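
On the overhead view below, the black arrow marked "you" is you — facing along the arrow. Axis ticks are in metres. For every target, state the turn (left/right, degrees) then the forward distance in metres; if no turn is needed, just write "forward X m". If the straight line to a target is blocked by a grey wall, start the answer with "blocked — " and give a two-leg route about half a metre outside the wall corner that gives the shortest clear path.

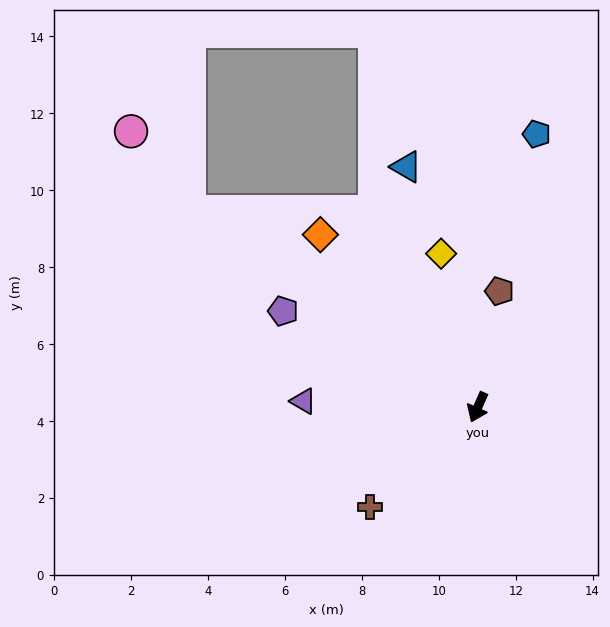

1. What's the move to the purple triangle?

turn right 68°, forward 4.5 m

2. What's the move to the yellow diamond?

turn right 143°, forward 4.1 m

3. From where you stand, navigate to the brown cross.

turn right 24°, forward 3.8 m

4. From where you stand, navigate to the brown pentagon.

turn right 167°, forward 3.1 m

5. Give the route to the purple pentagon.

turn right 93°, forward 5.6 m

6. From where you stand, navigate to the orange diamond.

turn right 114°, forward 6.1 m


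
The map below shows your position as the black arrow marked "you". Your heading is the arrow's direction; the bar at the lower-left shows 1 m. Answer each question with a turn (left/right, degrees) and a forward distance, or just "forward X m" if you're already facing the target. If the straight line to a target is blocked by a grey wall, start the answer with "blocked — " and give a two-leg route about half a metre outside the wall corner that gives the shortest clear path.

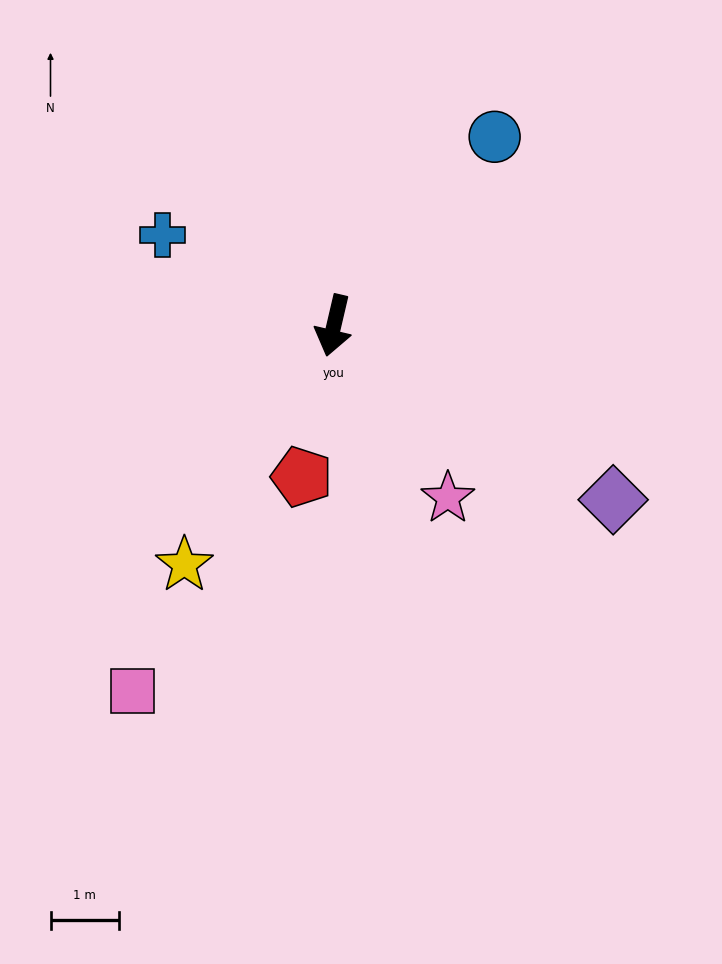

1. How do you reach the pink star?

turn left 47°, forward 3.0 m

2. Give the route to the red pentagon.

forward 2.3 m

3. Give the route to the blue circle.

turn left 153°, forward 3.6 m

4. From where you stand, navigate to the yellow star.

turn right 19°, forward 4.1 m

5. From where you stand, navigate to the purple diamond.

turn left 71°, forward 4.8 m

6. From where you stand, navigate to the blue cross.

turn right 105°, forward 2.8 m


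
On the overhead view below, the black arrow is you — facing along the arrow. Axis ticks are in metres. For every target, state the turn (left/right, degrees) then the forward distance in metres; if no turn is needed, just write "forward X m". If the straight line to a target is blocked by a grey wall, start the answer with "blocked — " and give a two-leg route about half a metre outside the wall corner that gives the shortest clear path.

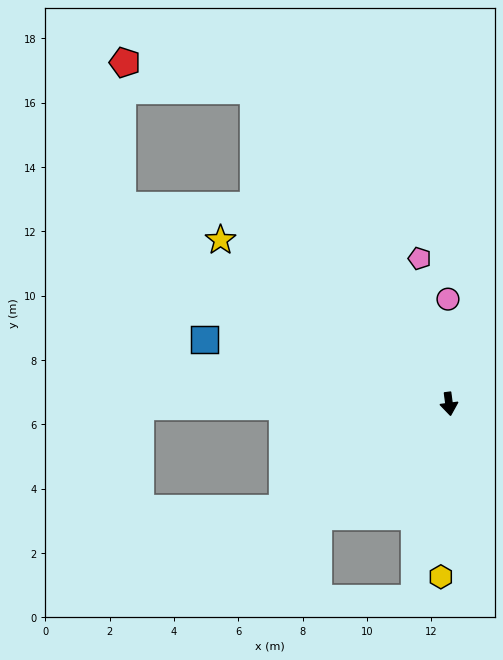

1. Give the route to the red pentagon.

blocked — turn right 156°, forward 11.5 m, then turn left 46°, forward 4.1 m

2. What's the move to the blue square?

turn right 112°, forward 7.9 m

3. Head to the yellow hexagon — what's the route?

turn right 10°, forward 5.4 m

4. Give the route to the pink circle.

turn left 173°, forward 3.3 m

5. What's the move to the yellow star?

turn right 133°, forward 8.7 m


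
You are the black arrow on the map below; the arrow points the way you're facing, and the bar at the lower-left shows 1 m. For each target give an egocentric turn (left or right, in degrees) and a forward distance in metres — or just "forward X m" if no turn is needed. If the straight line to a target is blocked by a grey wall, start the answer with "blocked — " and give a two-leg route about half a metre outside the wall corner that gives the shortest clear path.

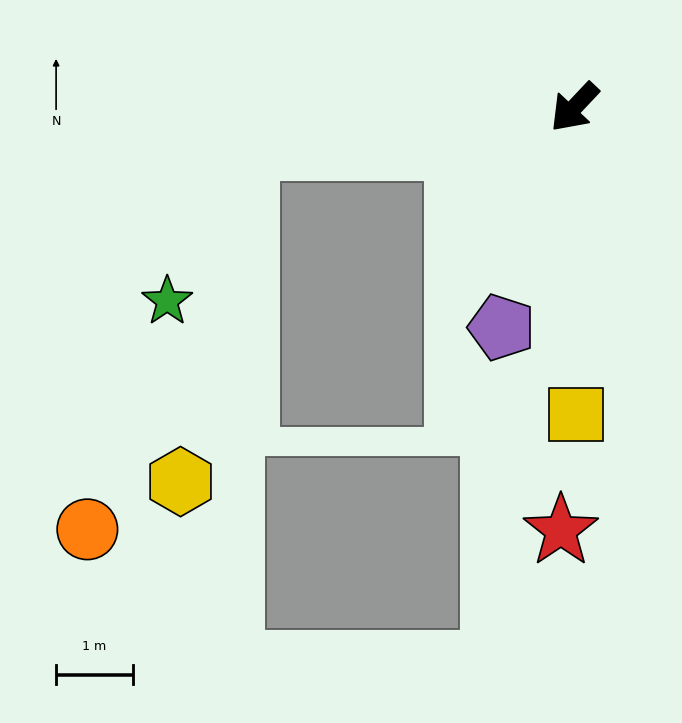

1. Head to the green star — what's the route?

blocked — turn right 40°, forward 4.3 m, then turn left 56°, forward 2.3 m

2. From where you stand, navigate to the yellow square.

turn left 44°, forward 4.0 m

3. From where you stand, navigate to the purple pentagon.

turn left 25°, forward 3.0 m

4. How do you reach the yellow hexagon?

blocked — turn right 40°, forward 4.3 m, then turn left 72°, forward 4.4 m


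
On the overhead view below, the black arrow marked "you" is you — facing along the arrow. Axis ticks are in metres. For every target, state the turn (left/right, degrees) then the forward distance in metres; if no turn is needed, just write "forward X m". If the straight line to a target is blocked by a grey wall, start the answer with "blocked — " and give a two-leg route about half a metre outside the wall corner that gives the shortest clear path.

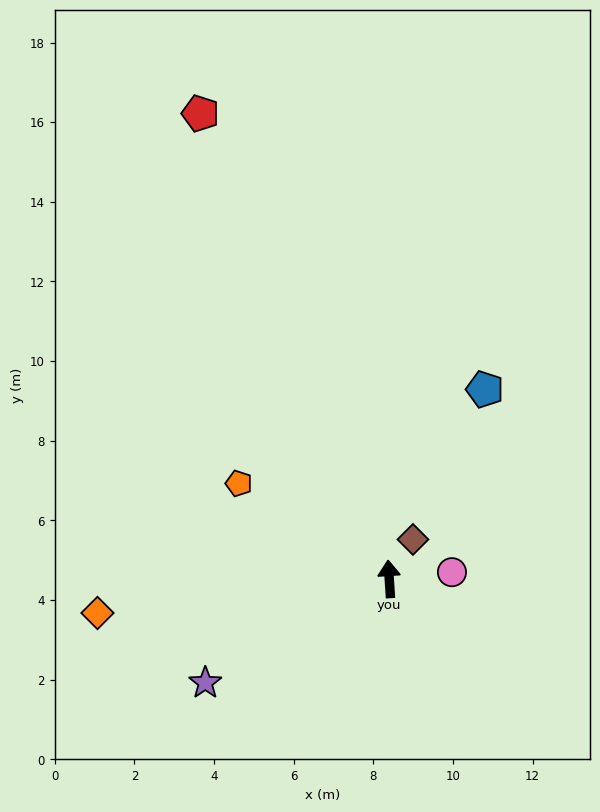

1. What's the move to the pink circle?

turn right 88°, forward 1.6 m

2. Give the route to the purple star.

turn left 116°, forward 5.3 m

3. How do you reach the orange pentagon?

turn left 54°, forward 4.5 m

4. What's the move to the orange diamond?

turn left 93°, forward 7.4 m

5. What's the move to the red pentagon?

turn left 18°, forward 12.6 m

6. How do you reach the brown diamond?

turn right 35°, forward 1.2 m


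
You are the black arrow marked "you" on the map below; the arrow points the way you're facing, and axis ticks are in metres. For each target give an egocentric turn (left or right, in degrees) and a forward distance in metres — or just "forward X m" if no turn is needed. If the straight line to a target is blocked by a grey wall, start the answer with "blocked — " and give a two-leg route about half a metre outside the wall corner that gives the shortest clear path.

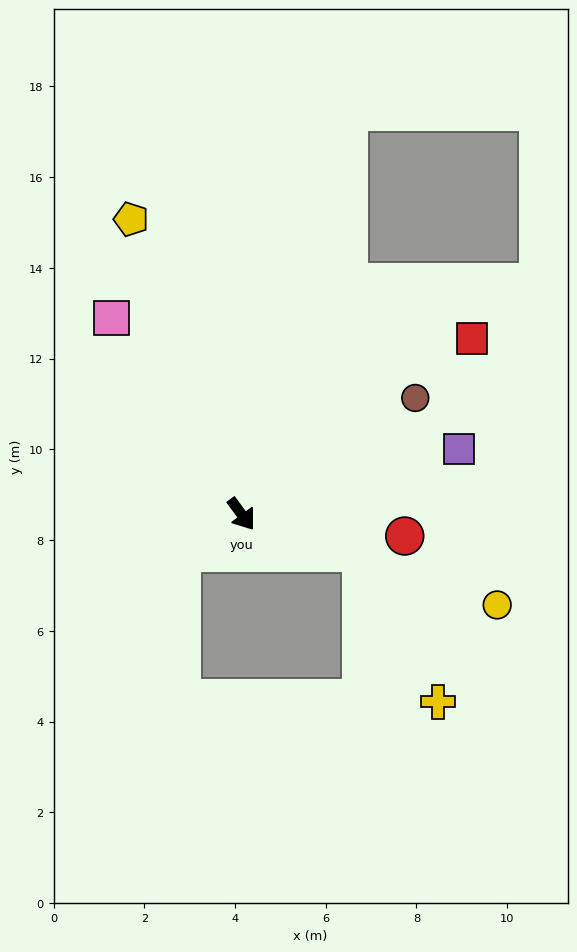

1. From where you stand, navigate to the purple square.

turn left 70°, forward 5.0 m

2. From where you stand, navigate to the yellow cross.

blocked — turn left 36°, forward 2.8 m, then turn right 45°, forward 3.7 m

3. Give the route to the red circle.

turn left 46°, forward 3.6 m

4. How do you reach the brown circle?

turn left 87°, forward 4.6 m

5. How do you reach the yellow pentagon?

turn left 164°, forward 6.9 m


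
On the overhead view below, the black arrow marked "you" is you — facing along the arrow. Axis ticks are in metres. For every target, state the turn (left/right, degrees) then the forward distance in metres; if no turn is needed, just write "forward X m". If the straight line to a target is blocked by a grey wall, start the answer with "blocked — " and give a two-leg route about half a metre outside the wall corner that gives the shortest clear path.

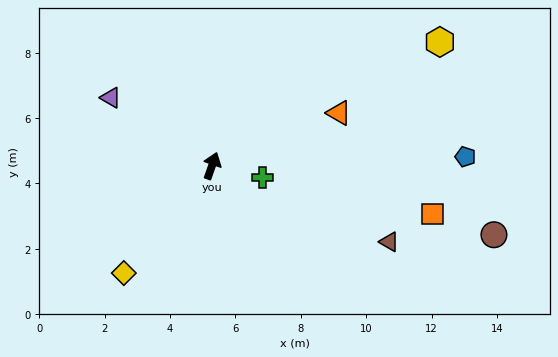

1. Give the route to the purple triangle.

turn left 76°, forward 3.7 m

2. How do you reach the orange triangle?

turn right 48°, forward 4.2 m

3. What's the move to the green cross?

turn right 84°, forward 1.6 m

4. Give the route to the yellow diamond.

turn left 160°, forward 4.2 m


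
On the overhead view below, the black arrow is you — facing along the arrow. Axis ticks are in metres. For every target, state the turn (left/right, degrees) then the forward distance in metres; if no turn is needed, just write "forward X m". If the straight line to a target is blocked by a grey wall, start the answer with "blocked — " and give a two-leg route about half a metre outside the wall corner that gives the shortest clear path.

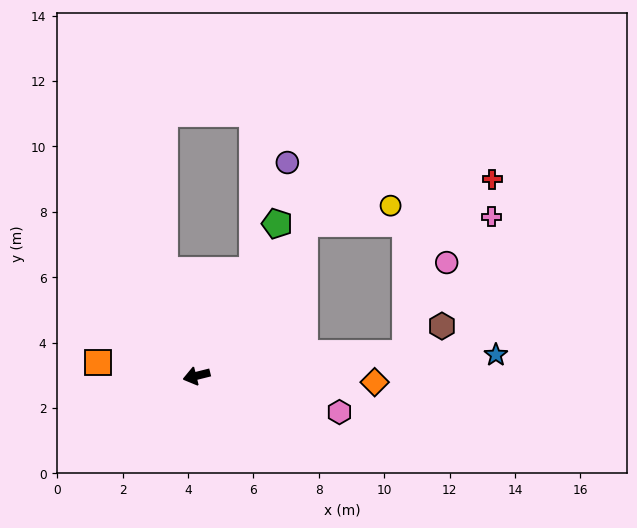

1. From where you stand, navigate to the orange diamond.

turn left 164°, forward 5.5 m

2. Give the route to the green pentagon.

turn right 132°, forward 5.3 m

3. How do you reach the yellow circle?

blocked — turn right 139°, forward 5.7 m, then turn right 43°, forward 2.7 m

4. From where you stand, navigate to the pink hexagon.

turn left 152°, forward 4.5 m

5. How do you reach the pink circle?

blocked — turn left 172°, forward 6.4 m, then turn left 60°, forward 3.1 m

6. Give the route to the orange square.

turn right 22°, forward 3.0 m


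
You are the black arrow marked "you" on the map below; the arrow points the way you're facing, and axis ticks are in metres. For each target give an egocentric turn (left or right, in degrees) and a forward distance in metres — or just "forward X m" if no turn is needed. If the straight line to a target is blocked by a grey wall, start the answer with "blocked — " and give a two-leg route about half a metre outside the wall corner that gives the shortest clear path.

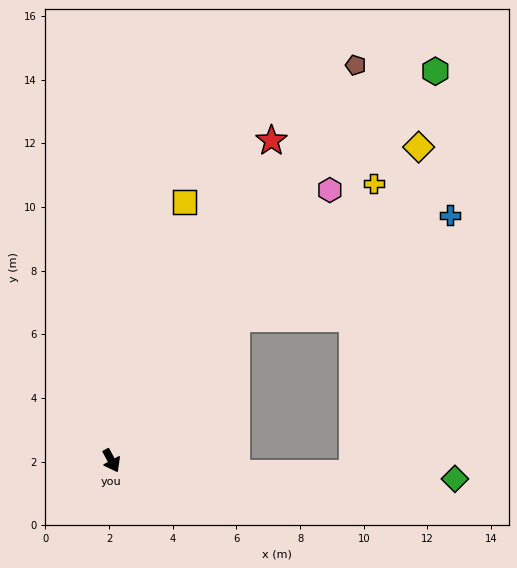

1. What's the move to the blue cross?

blocked — turn left 110°, forward 5.9 m, then turn right 22°, forward 7.5 m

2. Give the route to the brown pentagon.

turn left 120°, forward 14.6 m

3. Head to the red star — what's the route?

turn left 125°, forward 11.2 m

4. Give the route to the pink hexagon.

turn left 113°, forward 10.9 m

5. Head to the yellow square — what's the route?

turn left 136°, forward 8.4 m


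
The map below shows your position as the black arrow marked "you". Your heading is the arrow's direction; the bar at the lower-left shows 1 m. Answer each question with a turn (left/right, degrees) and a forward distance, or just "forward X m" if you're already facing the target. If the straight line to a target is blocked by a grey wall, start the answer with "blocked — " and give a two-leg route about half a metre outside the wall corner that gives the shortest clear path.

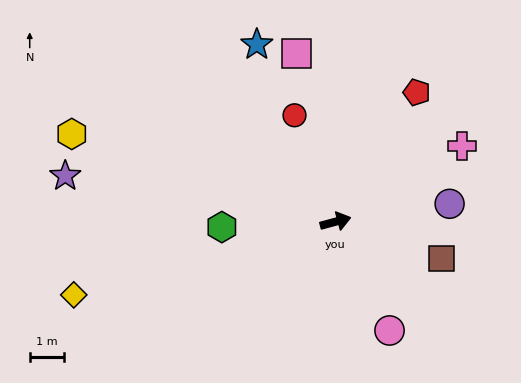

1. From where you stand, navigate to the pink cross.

turn left 16°, forward 4.3 m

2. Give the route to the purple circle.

turn right 6°, forward 3.3 m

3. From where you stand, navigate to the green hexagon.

turn left 168°, forward 3.3 m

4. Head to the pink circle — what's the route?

turn right 79°, forward 3.5 m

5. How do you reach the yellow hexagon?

turn left 146°, forward 8.1 m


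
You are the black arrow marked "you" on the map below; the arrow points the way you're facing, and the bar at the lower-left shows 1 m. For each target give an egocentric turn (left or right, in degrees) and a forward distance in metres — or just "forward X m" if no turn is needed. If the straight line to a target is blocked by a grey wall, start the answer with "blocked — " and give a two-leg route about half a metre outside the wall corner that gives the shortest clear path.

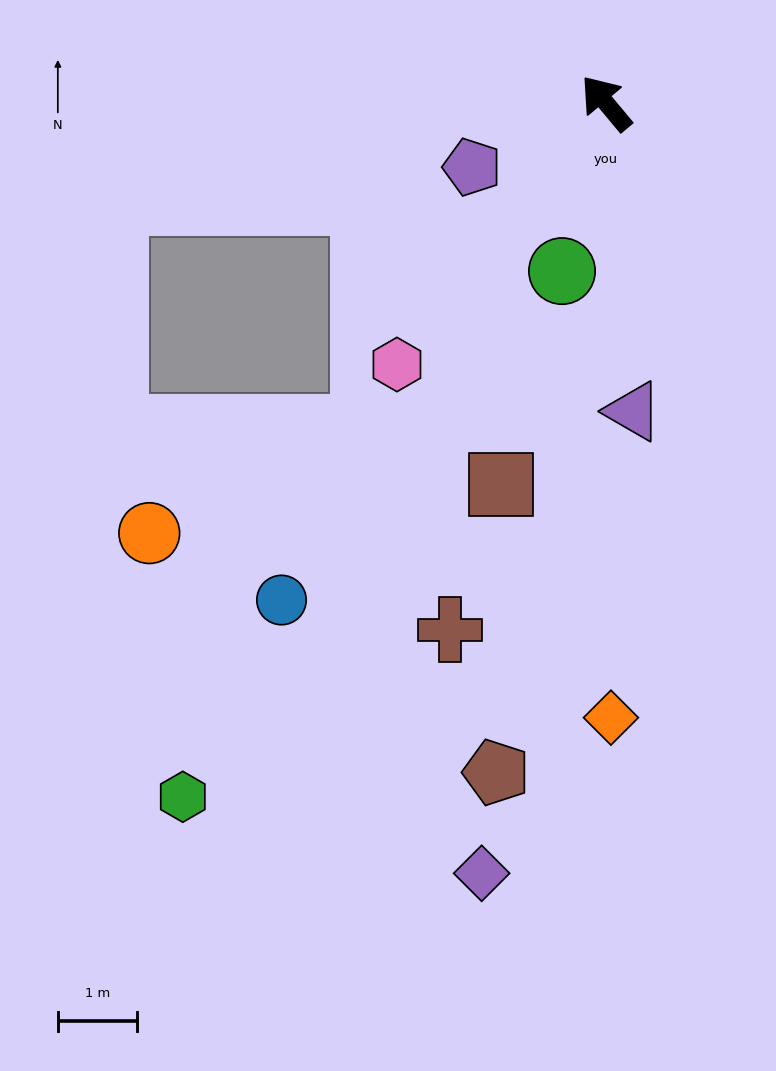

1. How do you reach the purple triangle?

turn left 145°, forward 3.9 m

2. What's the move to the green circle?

turn left 125°, forward 2.2 m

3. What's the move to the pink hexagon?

turn left 101°, forward 4.2 m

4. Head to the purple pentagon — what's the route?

turn left 76°, forward 1.9 m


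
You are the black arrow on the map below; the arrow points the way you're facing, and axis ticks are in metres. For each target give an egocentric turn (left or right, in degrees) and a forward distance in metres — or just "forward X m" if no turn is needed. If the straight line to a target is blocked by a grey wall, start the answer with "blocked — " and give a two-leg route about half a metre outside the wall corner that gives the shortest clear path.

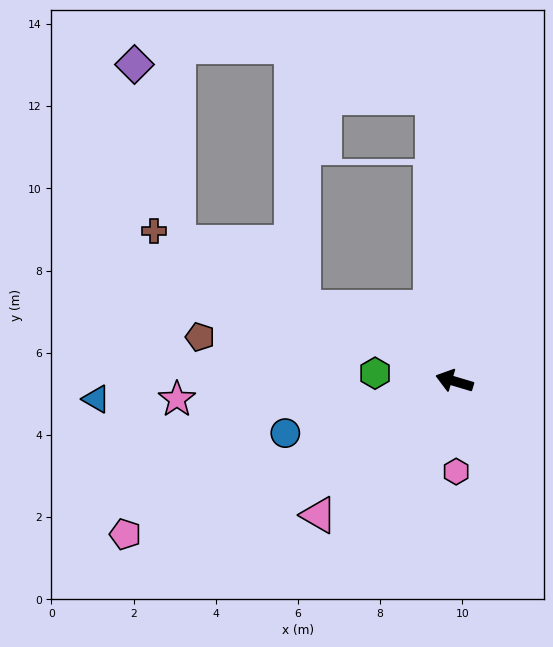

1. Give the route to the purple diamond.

blocked — turn right 10°, forward 7.5 m, then turn right 50°, forward 4.5 m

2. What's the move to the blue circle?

turn left 34°, forward 4.3 m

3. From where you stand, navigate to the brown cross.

turn right 10°, forward 8.2 m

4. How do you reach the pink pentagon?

turn left 42°, forward 8.8 m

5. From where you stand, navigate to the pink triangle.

turn left 61°, forward 4.6 m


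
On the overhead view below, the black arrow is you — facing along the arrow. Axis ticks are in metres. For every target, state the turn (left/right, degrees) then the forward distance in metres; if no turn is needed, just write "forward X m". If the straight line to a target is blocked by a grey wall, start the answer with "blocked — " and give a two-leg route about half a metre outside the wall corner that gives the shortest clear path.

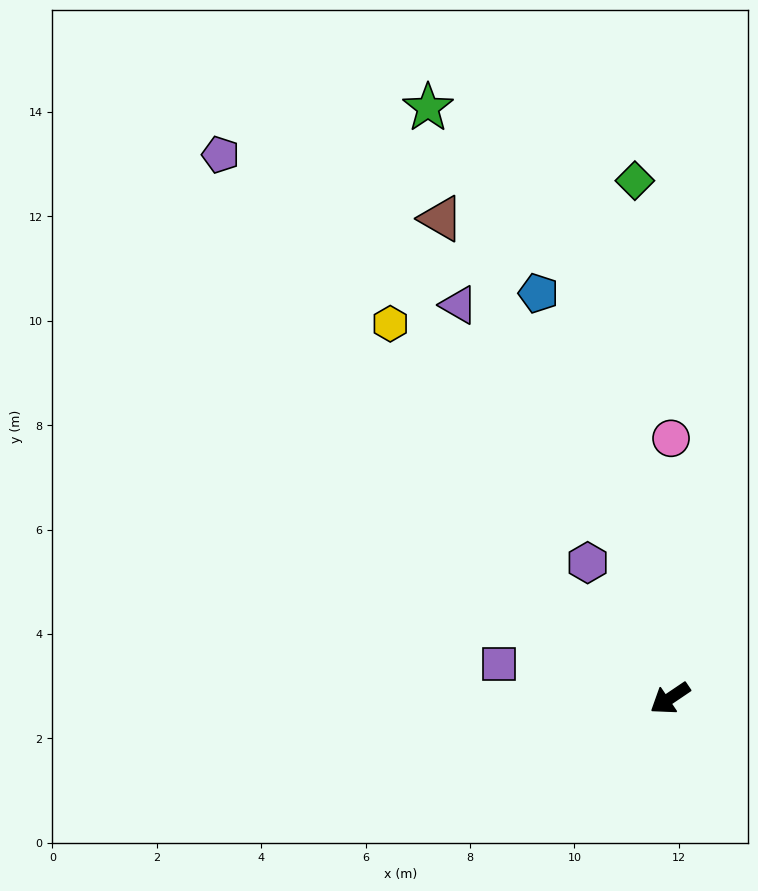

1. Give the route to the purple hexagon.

turn right 93°, forward 3.0 m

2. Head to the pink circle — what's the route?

turn right 124°, forward 5.0 m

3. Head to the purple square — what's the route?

turn right 45°, forward 3.3 m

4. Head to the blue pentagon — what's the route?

turn right 106°, forward 8.2 m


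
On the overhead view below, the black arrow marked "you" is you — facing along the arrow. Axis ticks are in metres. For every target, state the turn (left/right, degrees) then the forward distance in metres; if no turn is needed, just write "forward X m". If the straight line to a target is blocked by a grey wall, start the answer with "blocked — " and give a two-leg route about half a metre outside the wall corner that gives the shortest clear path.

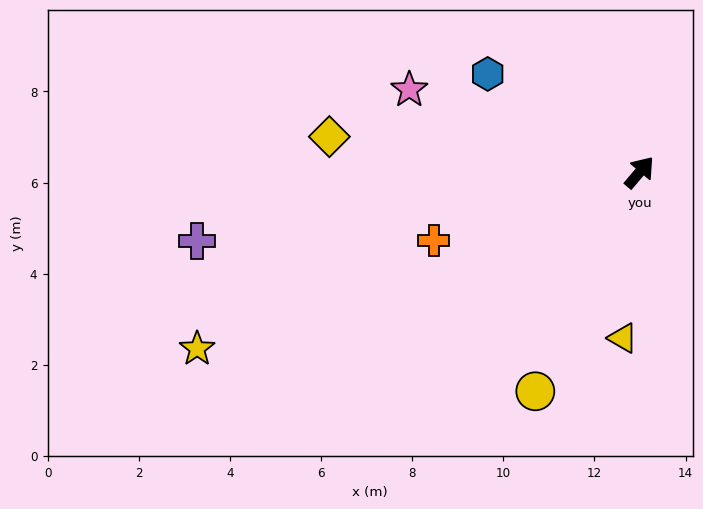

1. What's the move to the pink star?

turn left 110°, forward 5.4 m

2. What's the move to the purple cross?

turn left 139°, forward 9.8 m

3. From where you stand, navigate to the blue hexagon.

turn left 97°, forward 4.0 m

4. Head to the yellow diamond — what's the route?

turn left 124°, forward 6.9 m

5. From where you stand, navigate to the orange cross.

turn left 148°, forward 4.8 m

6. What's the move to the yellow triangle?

turn right 146°, forward 3.7 m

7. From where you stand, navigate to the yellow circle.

turn right 165°, forward 5.3 m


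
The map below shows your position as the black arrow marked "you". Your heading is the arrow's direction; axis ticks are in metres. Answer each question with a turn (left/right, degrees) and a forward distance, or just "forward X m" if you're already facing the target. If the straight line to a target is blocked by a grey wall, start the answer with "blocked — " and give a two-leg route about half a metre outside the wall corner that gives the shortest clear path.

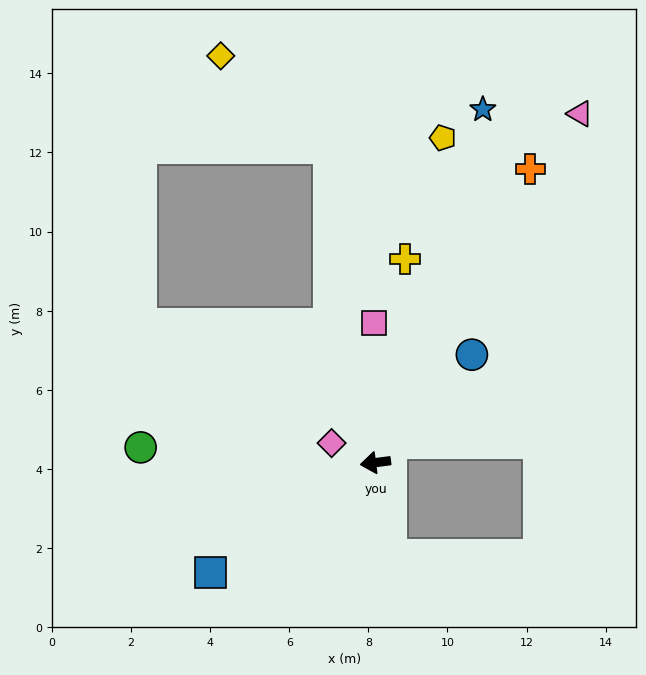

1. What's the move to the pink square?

turn right 97°, forward 3.5 m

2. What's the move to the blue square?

turn left 26°, forward 5.0 m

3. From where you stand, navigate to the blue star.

turn right 114°, forward 9.3 m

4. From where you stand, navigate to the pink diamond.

turn right 31°, forward 1.2 m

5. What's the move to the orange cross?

turn right 125°, forward 8.4 m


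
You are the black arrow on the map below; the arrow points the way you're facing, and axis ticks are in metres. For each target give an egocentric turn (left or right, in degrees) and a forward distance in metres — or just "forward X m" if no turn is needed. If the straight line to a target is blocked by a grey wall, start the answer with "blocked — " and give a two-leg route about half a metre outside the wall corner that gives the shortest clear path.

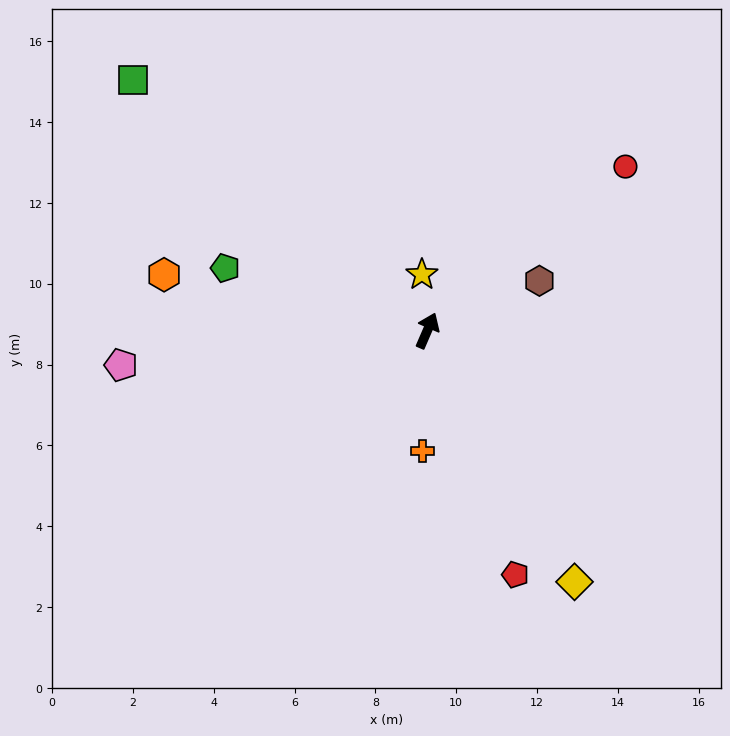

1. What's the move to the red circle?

turn right 27°, forward 6.4 m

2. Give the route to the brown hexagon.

turn right 43°, forward 3.0 m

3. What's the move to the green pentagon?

turn left 96°, forward 5.2 m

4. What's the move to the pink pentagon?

turn left 120°, forward 7.6 m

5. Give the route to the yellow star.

turn left 29°, forward 1.4 m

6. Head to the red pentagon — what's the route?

turn right 137°, forward 6.4 m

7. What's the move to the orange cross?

turn right 159°, forward 3.0 m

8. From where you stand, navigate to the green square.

turn left 73°, forward 9.6 m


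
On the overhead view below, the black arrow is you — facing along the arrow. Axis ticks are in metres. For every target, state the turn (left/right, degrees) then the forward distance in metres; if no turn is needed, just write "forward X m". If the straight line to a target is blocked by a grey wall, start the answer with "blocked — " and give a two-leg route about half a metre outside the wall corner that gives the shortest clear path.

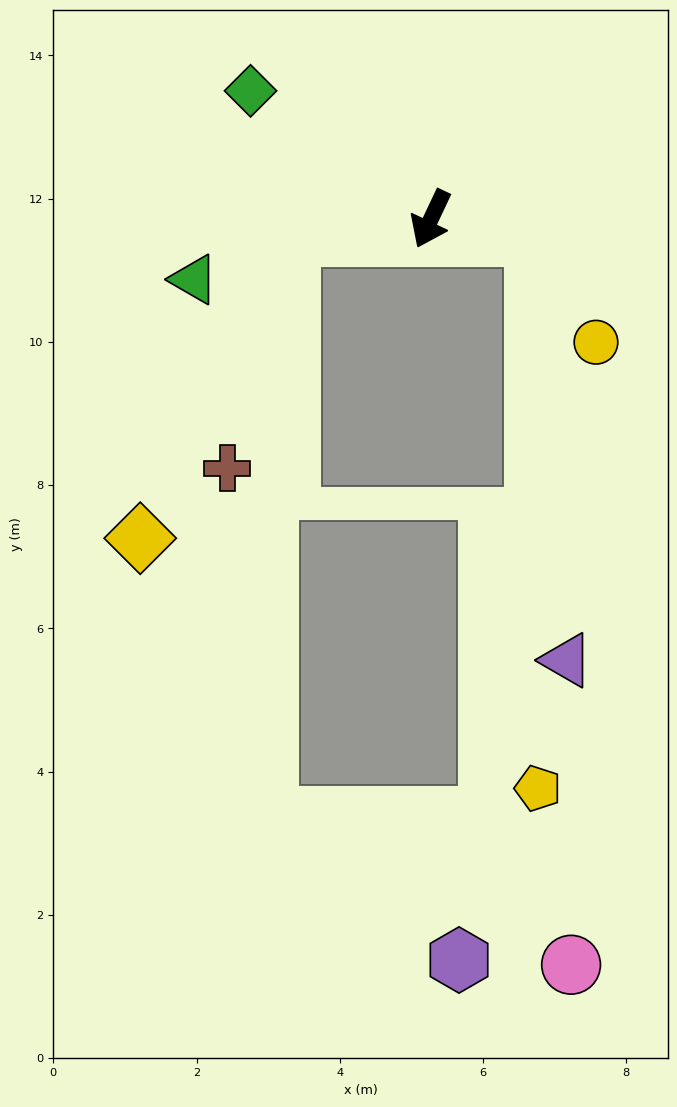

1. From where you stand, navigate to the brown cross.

blocked — turn right 58°, forward 2.0 m, then turn left 68°, forward 3.4 m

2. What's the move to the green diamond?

turn right 100°, forward 3.1 m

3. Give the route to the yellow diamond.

blocked — turn right 58°, forward 2.0 m, then turn left 57°, forward 4.7 m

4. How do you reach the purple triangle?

blocked — turn left 106°, forward 1.5 m, then turn right 77°, forward 5.9 m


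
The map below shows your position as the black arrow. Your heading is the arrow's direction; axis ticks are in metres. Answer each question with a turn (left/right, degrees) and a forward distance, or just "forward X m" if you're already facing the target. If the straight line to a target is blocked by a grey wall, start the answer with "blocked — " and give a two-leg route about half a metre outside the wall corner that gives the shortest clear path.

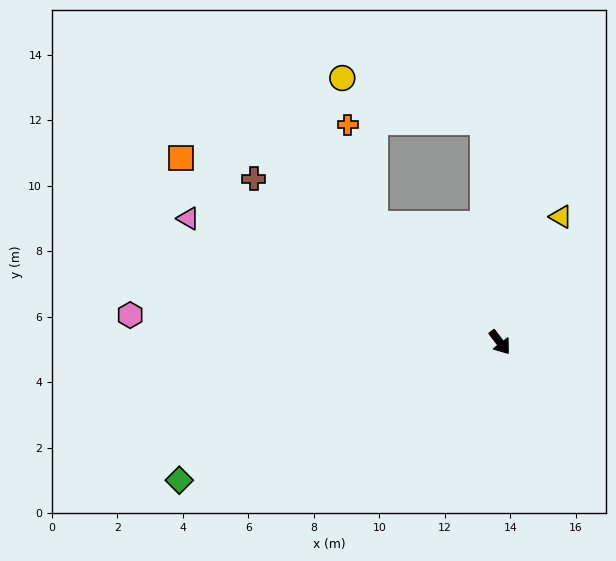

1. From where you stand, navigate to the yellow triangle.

turn left 117°, forward 4.3 m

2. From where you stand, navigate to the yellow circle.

blocked — turn left 147°, forward 6.8 m, then turn left 69°, forward 4.5 m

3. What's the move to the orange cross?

blocked — turn right 170°, forward 5.3 m, then turn right 33°, forward 3.2 m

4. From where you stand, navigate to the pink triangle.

turn right 149°, forward 10.2 m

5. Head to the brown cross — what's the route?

turn right 161°, forward 9.0 m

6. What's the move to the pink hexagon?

turn right 131°, forward 11.3 m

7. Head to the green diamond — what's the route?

turn right 104°, forward 10.7 m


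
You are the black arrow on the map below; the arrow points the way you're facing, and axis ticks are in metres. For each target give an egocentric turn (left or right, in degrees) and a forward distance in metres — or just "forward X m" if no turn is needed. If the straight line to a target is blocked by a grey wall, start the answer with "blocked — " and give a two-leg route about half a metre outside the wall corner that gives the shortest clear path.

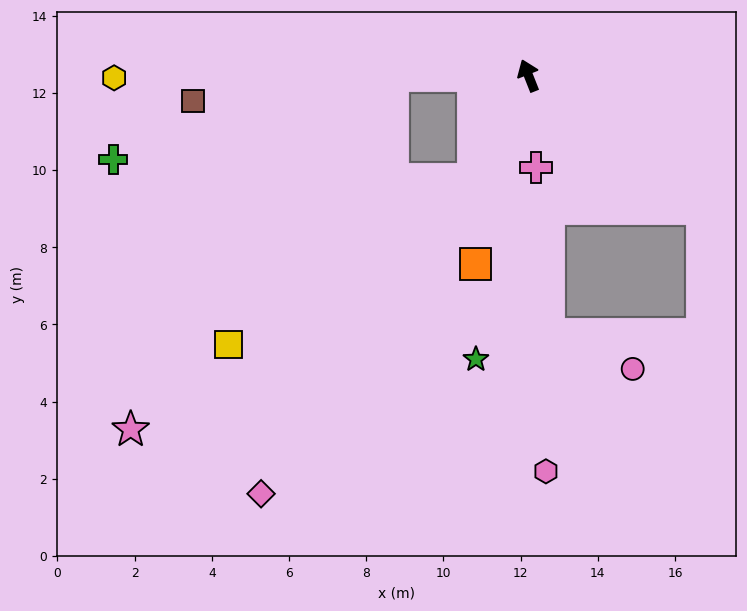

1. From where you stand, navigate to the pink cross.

turn left 163°, forward 2.4 m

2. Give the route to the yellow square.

blocked — turn left 131°, forward 3.0 m, then turn right 29°, forward 7.7 m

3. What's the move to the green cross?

blocked — turn left 68°, forward 3.5 m, then turn left 17°, forward 7.5 m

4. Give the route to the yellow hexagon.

turn left 69°, forward 10.7 m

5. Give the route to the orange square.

turn left 143°, forward 5.1 m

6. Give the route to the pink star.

blocked — turn left 68°, forward 3.5 m, then turn left 54°, forward 11.4 m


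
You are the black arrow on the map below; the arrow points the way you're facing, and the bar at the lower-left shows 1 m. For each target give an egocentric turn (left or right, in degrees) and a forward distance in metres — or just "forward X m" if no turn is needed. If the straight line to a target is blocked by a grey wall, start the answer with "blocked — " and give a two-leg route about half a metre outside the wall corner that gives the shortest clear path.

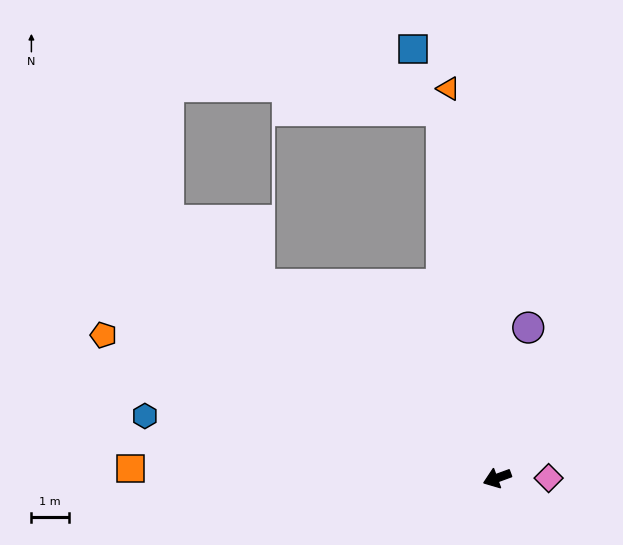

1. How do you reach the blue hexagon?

turn right 30°, forward 9.6 m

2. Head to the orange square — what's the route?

turn right 22°, forward 9.8 m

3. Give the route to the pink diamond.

turn left 160°, forward 1.4 m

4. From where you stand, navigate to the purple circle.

turn right 122°, forward 4.1 m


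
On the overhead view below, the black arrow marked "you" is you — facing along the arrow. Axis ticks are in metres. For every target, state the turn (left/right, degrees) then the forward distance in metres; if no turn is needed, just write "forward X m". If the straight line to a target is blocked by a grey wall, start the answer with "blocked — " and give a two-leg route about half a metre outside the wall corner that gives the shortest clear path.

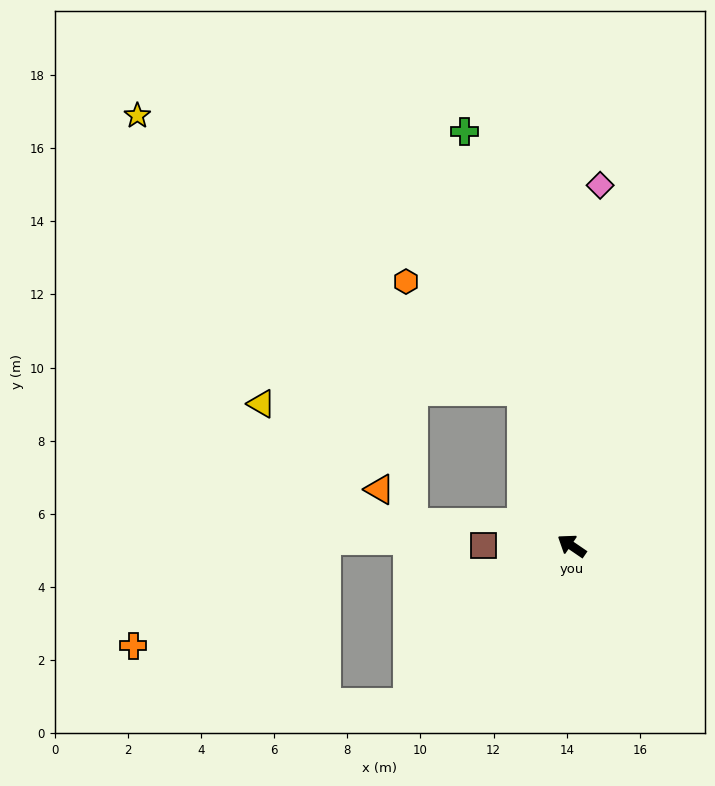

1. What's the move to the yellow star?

blocked — turn right 38°, forward 4.4 m, then turn left 37°, forward 12.9 m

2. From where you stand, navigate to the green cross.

turn right 41°, forward 11.7 m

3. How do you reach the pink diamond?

turn right 60°, forward 9.9 m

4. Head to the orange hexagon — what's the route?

blocked — turn right 38°, forward 4.4 m, then turn left 29°, forward 4.4 m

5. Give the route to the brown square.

turn left 34°, forward 2.4 m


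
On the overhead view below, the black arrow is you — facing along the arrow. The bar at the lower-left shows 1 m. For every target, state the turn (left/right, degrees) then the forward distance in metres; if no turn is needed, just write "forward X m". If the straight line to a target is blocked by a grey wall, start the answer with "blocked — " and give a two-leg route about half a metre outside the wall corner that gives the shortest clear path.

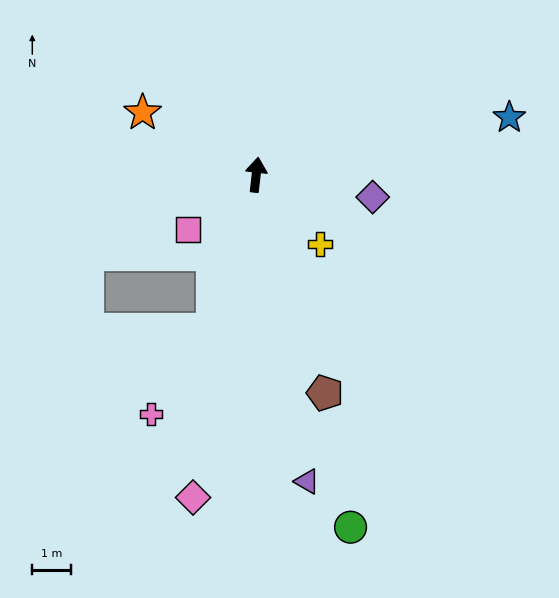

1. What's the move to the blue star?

turn right 71°, forward 6.6 m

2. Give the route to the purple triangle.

turn right 164°, forward 8.0 m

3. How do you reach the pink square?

turn left 135°, forward 2.2 m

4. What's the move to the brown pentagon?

turn right 156°, forward 5.9 m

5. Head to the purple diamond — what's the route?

turn right 94°, forward 3.0 m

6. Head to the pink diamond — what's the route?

turn left 175°, forward 8.4 m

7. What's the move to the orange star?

turn left 68°, forward 3.3 m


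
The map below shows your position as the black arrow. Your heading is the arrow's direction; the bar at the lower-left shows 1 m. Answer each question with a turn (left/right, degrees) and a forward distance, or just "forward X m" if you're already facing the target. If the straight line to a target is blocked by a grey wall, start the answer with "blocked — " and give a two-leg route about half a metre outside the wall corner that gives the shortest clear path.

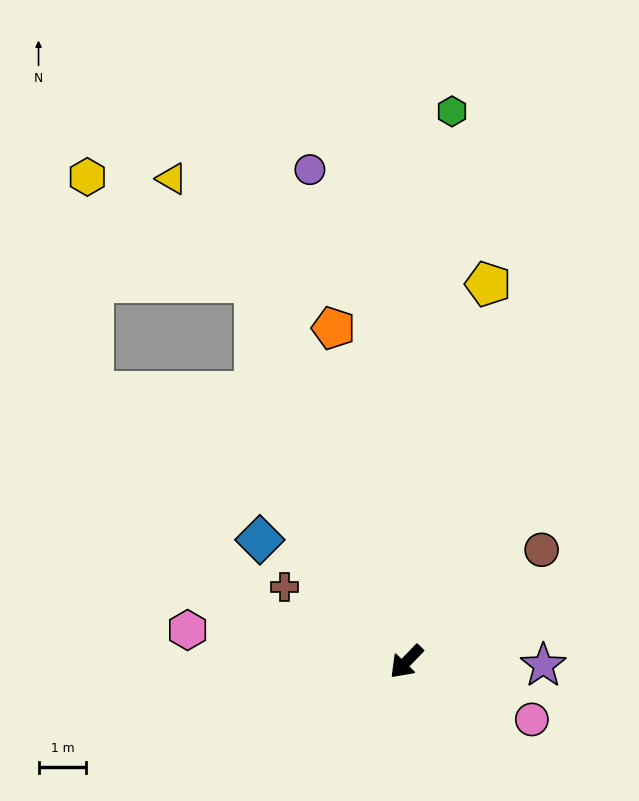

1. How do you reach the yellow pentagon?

turn right 148°, forward 8.1 m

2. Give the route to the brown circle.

turn left 174°, forward 3.7 m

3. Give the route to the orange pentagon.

turn right 124°, forward 7.1 m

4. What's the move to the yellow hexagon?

blocked — turn right 114°, forward 8.5 m, then turn left 36°, forward 4.1 m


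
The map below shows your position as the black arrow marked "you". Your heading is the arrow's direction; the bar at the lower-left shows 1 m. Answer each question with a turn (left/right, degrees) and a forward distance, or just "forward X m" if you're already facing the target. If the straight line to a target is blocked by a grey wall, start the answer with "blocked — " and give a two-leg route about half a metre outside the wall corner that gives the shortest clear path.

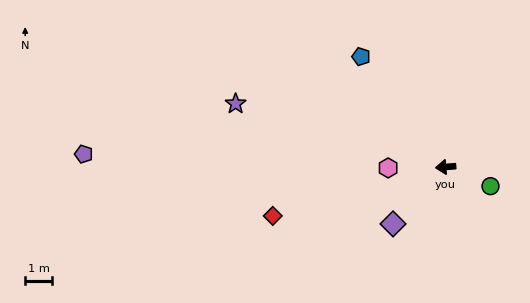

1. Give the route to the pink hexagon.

turn right 4°, forward 2.1 m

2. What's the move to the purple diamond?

turn left 43°, forward 2.9 m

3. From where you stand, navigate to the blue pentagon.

turn right 57°, forward 5.2 m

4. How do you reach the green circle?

turn left 152°, forward 1.8 m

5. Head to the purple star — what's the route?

turn right 21°, forward 8.2 m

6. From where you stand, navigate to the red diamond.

turn left 11°, forward 6.7 m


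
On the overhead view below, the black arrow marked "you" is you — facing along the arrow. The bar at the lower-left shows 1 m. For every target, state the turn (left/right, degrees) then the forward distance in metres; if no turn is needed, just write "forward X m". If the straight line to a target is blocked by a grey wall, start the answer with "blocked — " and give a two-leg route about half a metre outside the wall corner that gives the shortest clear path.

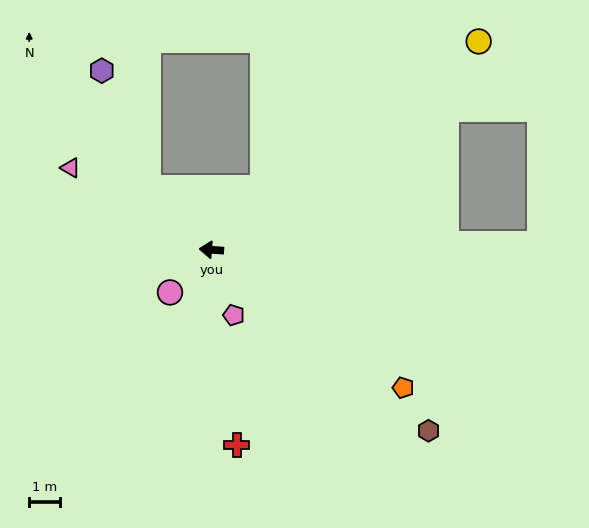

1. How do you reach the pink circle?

turn left 50°, forward 1.9 m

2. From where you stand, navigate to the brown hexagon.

turn left 144°, forward 9.0 m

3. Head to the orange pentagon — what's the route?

turn left 149°, forward 7.6 m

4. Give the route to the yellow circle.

turn right 138°, forward 10.8 m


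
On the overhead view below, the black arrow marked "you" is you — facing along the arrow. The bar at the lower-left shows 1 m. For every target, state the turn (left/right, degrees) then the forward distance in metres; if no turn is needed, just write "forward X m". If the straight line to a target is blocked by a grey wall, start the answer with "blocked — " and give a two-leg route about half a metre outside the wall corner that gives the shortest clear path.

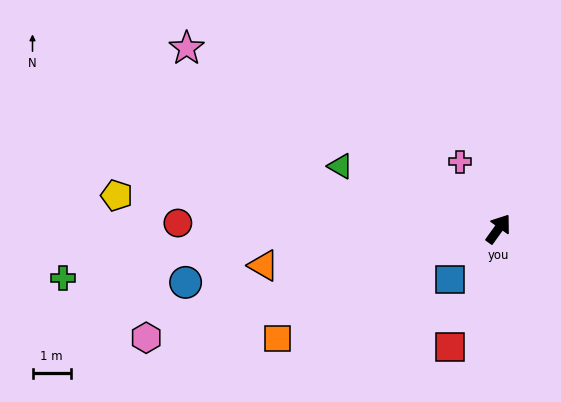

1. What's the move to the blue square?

turn left 172°, forward 1.8 m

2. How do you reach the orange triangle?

turn left 135°, forward 6.2 m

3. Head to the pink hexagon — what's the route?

turn left 143°, forward 9.5 m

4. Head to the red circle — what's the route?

turn left 125°, forward 8.3 m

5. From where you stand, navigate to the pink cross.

turn left 66°, forward 2.0 m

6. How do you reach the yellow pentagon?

turn left 121°, forward 9.9 m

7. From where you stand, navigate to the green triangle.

turn left 104°, forward 4.4 m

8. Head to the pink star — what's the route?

turn left 96°, forward 9.3 m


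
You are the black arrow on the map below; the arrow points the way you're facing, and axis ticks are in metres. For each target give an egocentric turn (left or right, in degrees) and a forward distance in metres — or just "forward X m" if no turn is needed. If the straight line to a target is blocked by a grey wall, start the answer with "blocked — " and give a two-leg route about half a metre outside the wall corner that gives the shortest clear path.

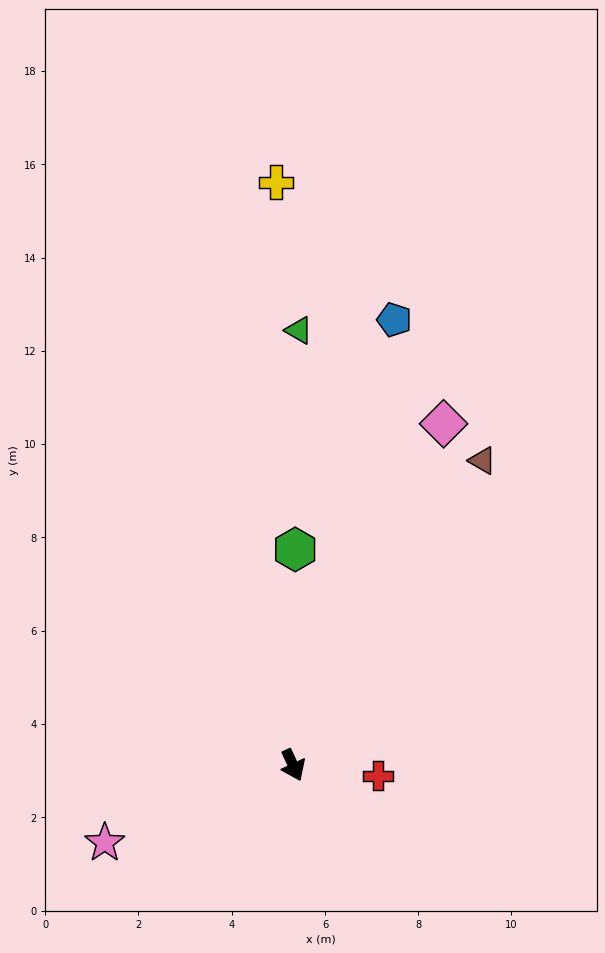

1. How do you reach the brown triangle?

turn left 123°, forward 7.7 m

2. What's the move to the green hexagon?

turn left 155°, forward 4.6 m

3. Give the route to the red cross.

turn left 58°, forward 1.8 m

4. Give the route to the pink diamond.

turn left 131°, forward 8.0 m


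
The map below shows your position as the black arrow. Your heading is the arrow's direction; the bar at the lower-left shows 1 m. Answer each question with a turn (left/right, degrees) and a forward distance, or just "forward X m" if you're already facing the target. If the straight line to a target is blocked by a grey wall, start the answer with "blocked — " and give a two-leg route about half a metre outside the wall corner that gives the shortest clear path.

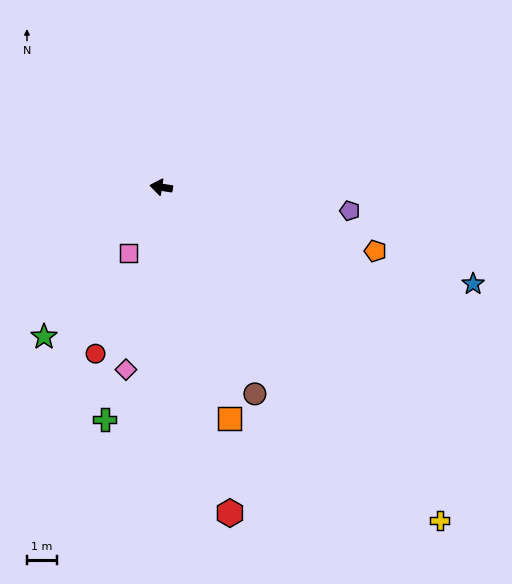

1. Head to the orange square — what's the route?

turn left 115°, forward 8.0 m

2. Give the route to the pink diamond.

turn left 88°, forward 6.2 m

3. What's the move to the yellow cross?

turn left 139°, forward 14.4 m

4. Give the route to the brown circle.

turn left 123°, forward 7.5 m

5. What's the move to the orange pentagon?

turn left 172°, forward 7.4 m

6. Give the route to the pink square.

turn left 72°, forward 2.4 m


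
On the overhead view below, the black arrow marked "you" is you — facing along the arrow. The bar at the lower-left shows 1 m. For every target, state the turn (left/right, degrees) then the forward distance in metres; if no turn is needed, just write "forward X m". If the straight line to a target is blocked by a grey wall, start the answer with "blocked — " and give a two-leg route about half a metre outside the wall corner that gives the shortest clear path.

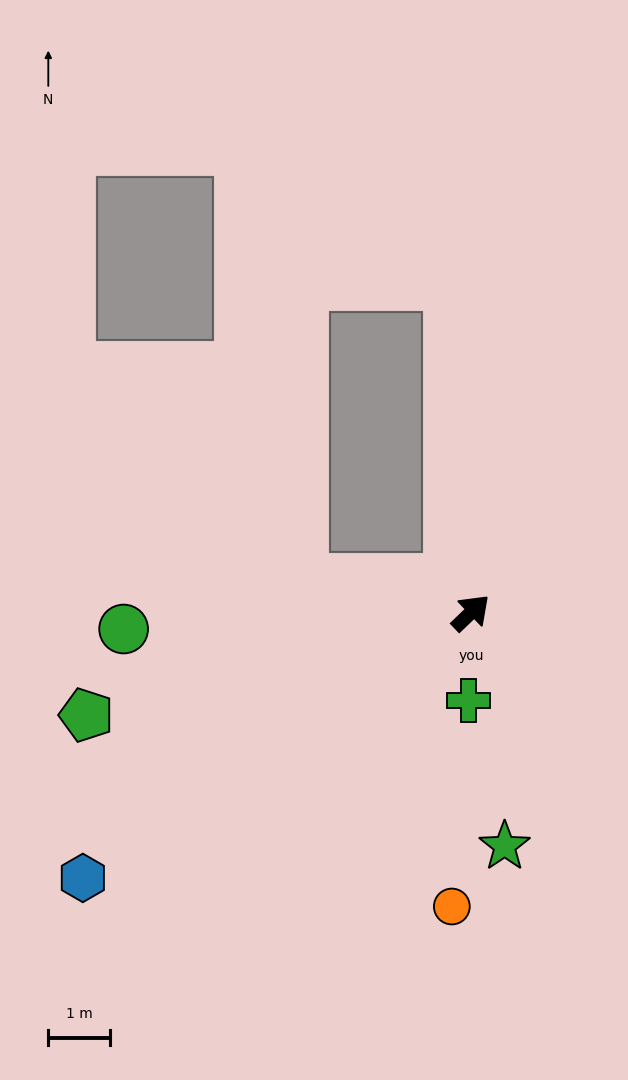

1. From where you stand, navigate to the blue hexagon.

turn left 171°, forward 7.6 m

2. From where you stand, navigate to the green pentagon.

turn left 151°, forward 6.4 m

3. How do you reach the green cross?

turn right 135°, forward 1.4 m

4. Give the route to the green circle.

turn left 139°, forward 5.6 m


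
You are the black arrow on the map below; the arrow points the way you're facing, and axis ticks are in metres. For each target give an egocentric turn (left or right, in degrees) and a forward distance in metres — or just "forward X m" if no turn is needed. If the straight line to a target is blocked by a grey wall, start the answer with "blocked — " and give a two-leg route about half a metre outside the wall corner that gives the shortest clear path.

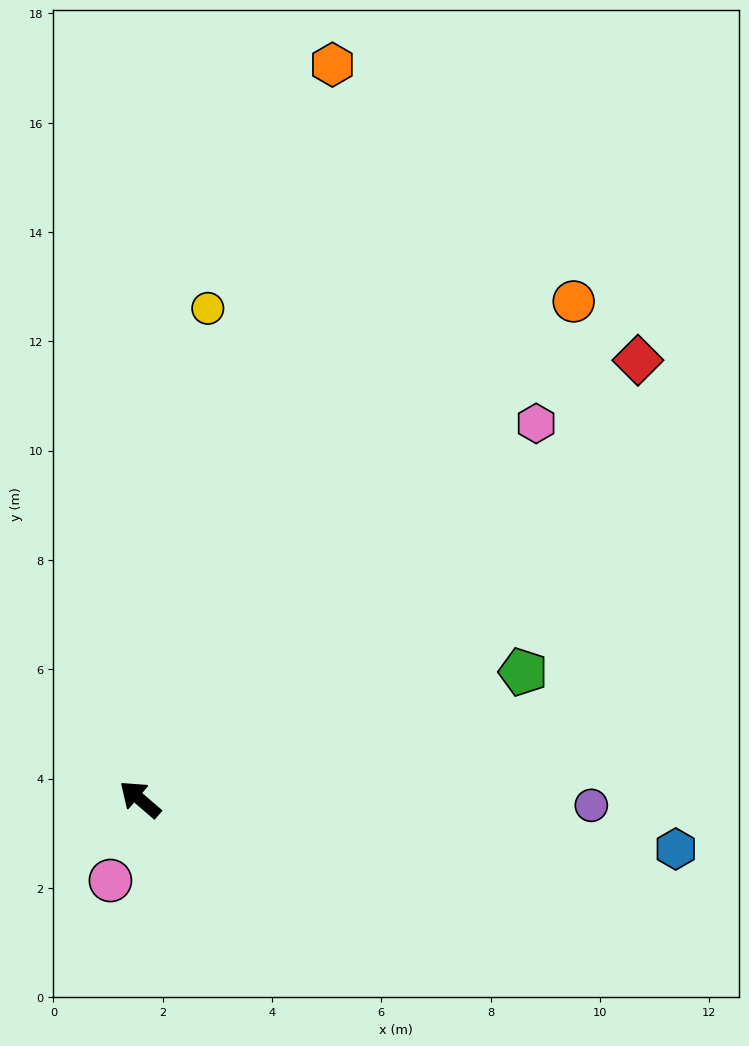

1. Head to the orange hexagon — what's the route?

turn right 64°, forward 13.9 m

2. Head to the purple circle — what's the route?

turn right 140°, forward 8.3 m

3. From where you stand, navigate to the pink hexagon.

turn right 96°, forward 10.0 m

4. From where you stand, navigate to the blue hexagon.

turn right 145°, forward 9.8 m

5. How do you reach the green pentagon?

turn right 121°, forward 7.4 m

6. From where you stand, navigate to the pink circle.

turn left 111°, forward 1.6 m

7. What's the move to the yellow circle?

turn right 57°, forward 9.1 m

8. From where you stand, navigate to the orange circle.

turn right 90°, forward 12.1 m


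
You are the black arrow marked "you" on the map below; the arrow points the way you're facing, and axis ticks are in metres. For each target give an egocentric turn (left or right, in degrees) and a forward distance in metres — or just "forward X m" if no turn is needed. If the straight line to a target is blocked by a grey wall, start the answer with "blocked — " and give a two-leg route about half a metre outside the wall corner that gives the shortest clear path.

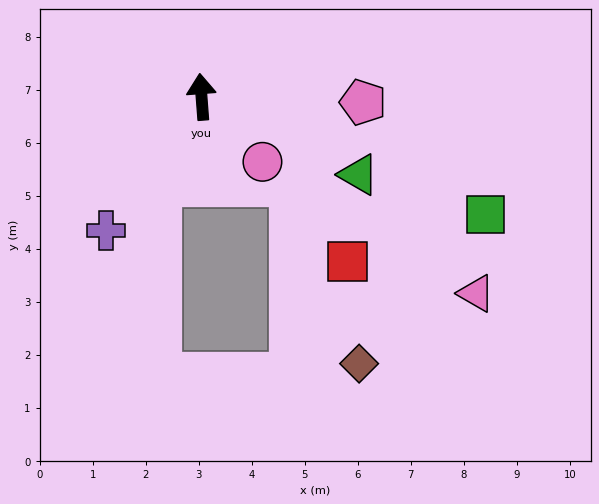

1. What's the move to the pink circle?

turn right 141°, forward 1.7 m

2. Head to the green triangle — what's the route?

turn right 121°, forward 3.3 m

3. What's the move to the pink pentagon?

turn right 96°, forward 3.0 m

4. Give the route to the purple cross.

turn left 140°, forward 3.1 m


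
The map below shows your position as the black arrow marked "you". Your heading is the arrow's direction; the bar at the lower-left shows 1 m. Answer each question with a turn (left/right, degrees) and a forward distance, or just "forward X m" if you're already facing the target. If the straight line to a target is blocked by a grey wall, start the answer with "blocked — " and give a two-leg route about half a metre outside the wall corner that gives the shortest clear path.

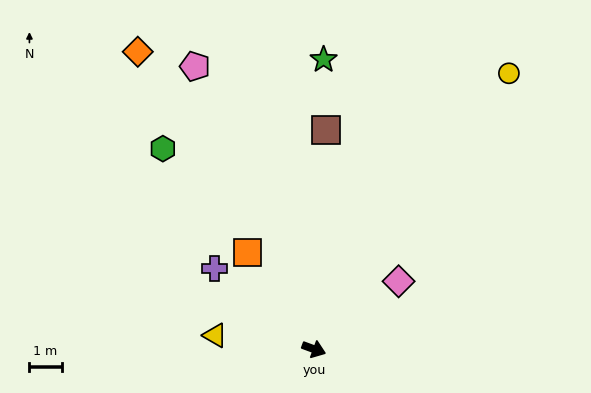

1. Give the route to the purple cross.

turn left 161°, forward 4.0 m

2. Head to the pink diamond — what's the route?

turn left 59°, forward 3.4 m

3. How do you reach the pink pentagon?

turn left 133°, forward 9.5 m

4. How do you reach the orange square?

turn left 145°, forward 3.7 m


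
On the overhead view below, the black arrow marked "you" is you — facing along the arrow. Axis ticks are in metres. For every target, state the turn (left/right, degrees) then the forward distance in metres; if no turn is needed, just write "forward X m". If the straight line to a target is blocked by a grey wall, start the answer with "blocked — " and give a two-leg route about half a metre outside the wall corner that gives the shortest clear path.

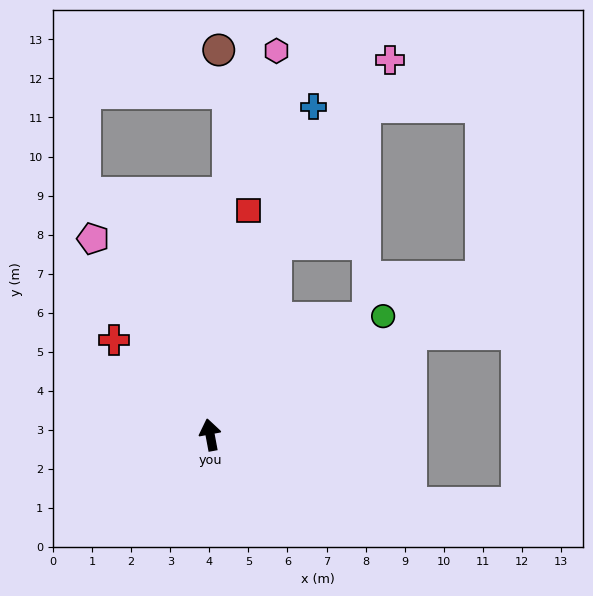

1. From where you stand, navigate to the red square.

turn right 20°, forward 5.8 m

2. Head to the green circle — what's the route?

turn right 66°, forward 5.4 m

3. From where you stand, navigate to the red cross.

turn left 35°, forward 3.5 m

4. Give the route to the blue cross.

turn right 28°, forward 8.8 m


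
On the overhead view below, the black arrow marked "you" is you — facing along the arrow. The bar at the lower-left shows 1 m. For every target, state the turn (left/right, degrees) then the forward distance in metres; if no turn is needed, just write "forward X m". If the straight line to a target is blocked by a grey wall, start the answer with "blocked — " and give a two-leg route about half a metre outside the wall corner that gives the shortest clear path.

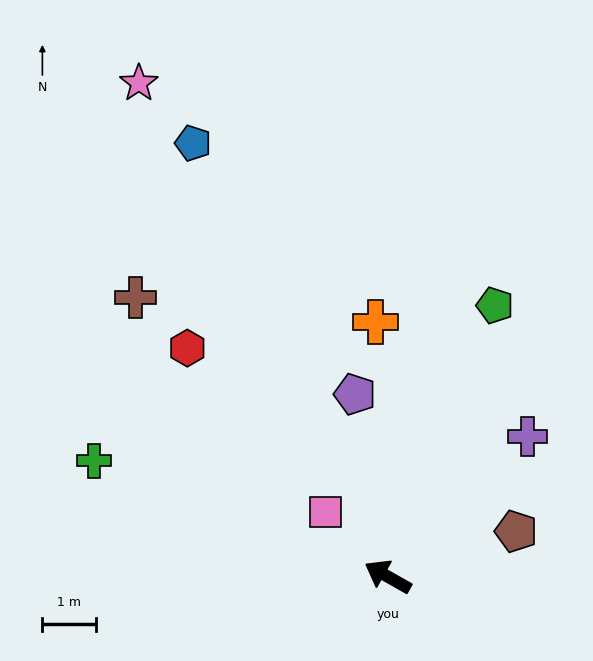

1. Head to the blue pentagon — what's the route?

turn right 36°, forward 8.8 m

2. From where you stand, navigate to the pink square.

turn right 17°, forward 1.7 m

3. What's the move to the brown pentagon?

turn right 131°, forward 2.5 m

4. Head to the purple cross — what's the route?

turn right 105°, forward 3.7 m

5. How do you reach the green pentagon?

turn right 82°, forward 5.4 m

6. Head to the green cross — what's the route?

turn left 8°, forward 5.8 m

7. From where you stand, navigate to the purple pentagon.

turn right 50°, forward 3.4 m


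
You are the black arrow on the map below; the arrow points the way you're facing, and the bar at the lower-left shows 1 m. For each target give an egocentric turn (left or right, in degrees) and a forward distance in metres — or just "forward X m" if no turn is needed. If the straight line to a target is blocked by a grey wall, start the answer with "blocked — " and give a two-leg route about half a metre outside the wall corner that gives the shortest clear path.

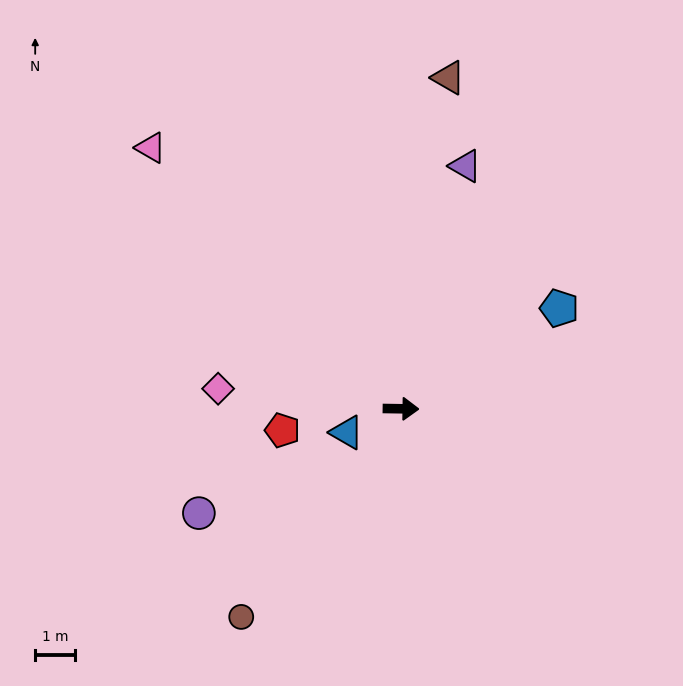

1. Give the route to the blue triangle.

turn right 156°, forward 1.5 m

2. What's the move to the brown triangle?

turn left 83°, forward 8.3 m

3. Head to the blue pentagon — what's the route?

turn left 33°, forward 4.7 m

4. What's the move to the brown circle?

turn right 127°, forward 6.5 m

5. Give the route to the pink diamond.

turn left 175°, forward 4.6 m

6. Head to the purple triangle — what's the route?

turn left 76°, forward 6.2 m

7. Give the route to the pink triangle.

turn left 135°, forward 9.0 m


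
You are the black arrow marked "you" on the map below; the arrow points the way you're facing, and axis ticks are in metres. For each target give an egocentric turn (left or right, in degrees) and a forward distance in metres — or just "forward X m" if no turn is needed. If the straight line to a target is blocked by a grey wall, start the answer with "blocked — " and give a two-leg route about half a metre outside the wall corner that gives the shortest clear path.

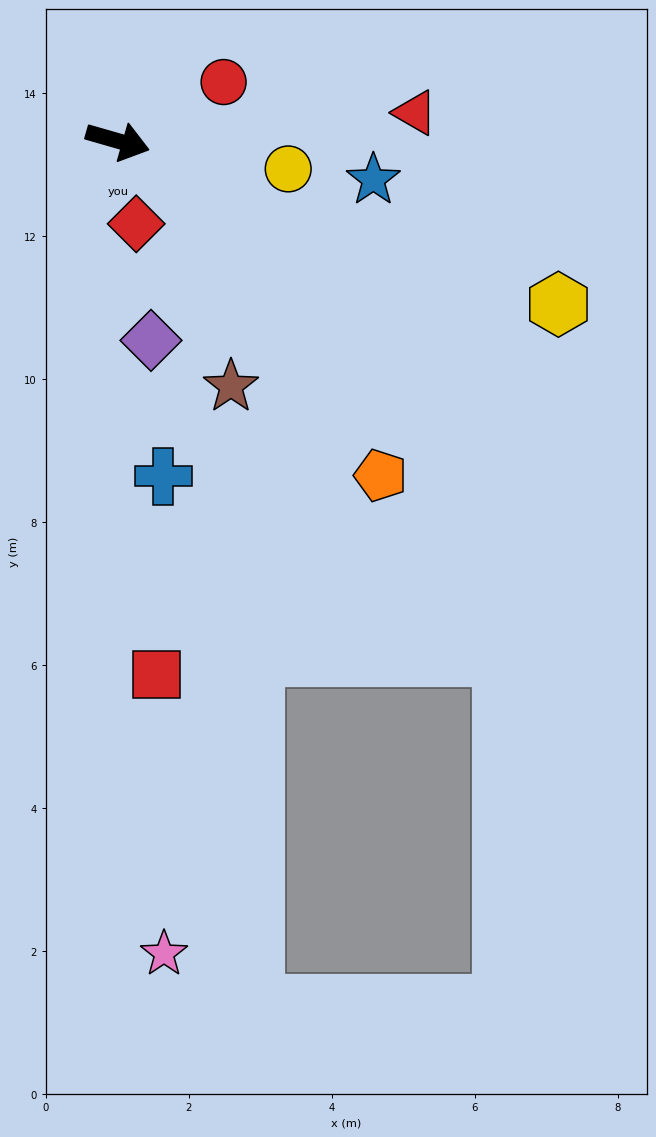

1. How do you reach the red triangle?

turn left 21°, forward 4.2 m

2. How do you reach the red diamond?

turn right 61°, forward 1.2 m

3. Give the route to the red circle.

turn left 45°, forward 1.7 m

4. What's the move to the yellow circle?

turn left 7°, forward 2.4 m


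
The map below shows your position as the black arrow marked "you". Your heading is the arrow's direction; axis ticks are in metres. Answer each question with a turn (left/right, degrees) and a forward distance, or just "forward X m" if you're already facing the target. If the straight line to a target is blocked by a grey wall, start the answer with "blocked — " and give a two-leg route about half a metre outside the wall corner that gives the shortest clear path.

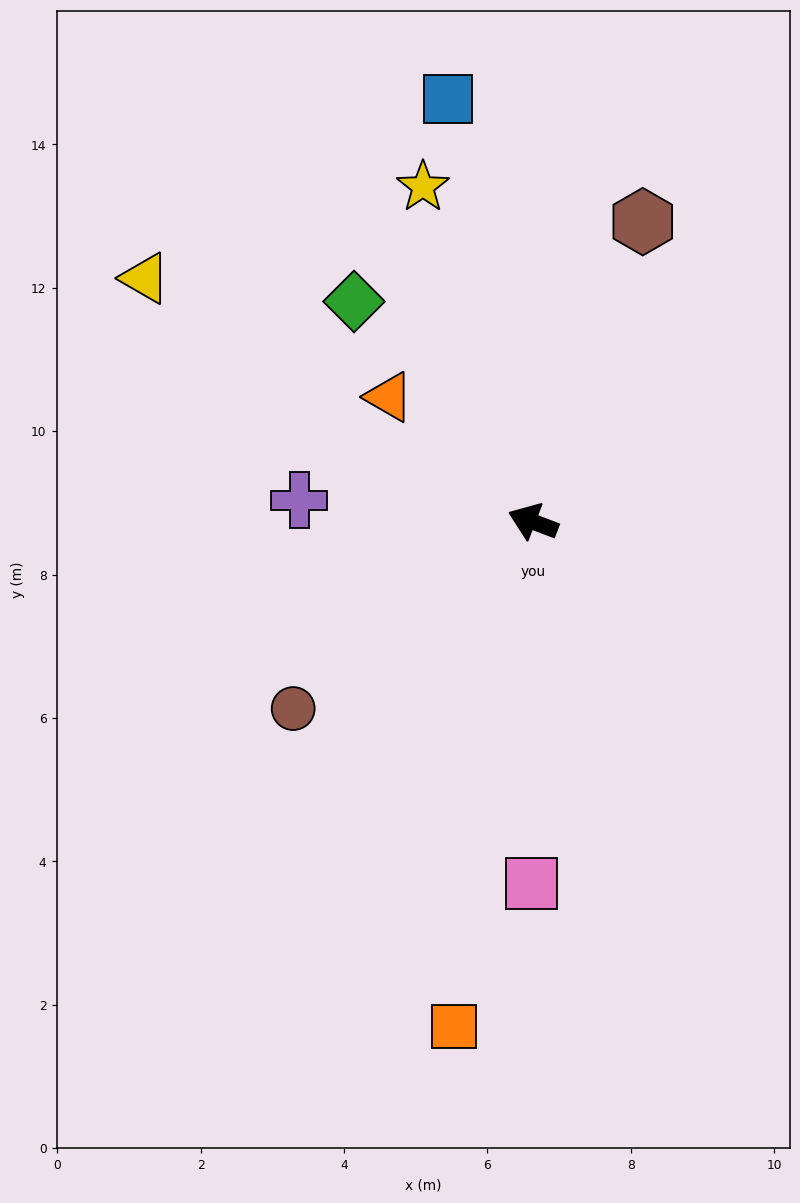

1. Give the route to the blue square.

turn right 58°, forward 6.0 m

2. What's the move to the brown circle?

turn left 59°, forward 4.2 m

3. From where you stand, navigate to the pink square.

turn left 111°, forward 5.0 m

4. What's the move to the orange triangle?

turn right 20°, forward 2.7 m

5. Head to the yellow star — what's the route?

turn right 51°, forward 4.9 m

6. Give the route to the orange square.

turn left 102°, forward 7.1 m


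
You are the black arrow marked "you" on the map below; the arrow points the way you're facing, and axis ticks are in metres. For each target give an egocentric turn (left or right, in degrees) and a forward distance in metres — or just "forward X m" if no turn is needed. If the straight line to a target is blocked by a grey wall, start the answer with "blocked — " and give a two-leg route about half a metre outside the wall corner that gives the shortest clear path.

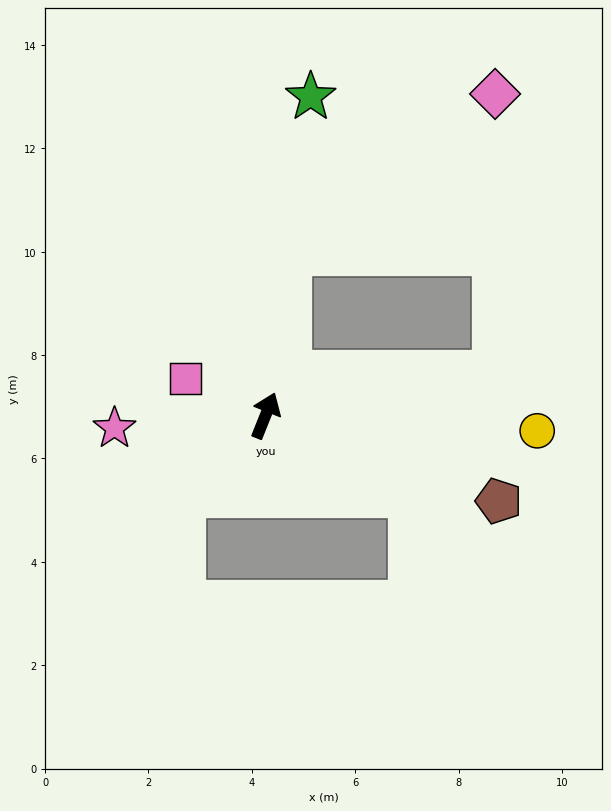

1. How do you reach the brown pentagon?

turn right 88°, forward 4.8 m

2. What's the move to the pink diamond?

blocked — turn left 13°, forward 3.2 m, then turn right 43°, forward 5.0 m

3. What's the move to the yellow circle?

turn right 71°, forward 5.3 m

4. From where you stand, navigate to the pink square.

turn left 87°, forward 1.7 m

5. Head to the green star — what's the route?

turn left 14°, forward 6.2 m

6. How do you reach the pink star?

turn left 117°, forward 2.9 m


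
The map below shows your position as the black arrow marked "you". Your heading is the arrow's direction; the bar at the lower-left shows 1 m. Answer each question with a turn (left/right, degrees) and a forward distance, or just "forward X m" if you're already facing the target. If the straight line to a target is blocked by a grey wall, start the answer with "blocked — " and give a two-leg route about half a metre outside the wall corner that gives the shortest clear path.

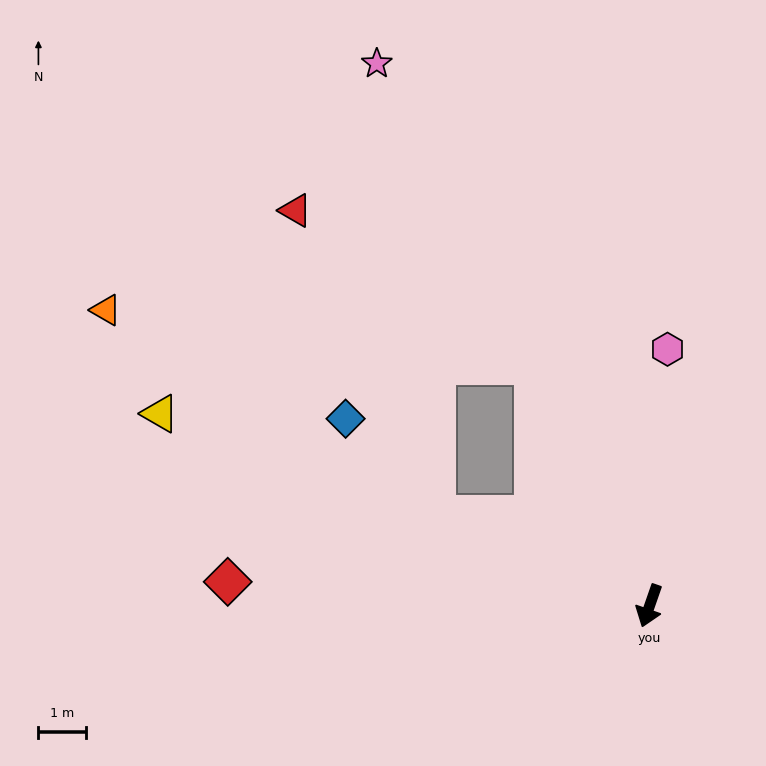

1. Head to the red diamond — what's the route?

turn right 74°, forward 9.0 m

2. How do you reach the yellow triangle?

turn right 92°, forward 11.2 m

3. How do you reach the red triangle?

blocked — turn right 135°, forward 5.7 m, then turn left 31°, forward 6.0 m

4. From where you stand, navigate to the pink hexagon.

turn right 165°, forward 5.5 m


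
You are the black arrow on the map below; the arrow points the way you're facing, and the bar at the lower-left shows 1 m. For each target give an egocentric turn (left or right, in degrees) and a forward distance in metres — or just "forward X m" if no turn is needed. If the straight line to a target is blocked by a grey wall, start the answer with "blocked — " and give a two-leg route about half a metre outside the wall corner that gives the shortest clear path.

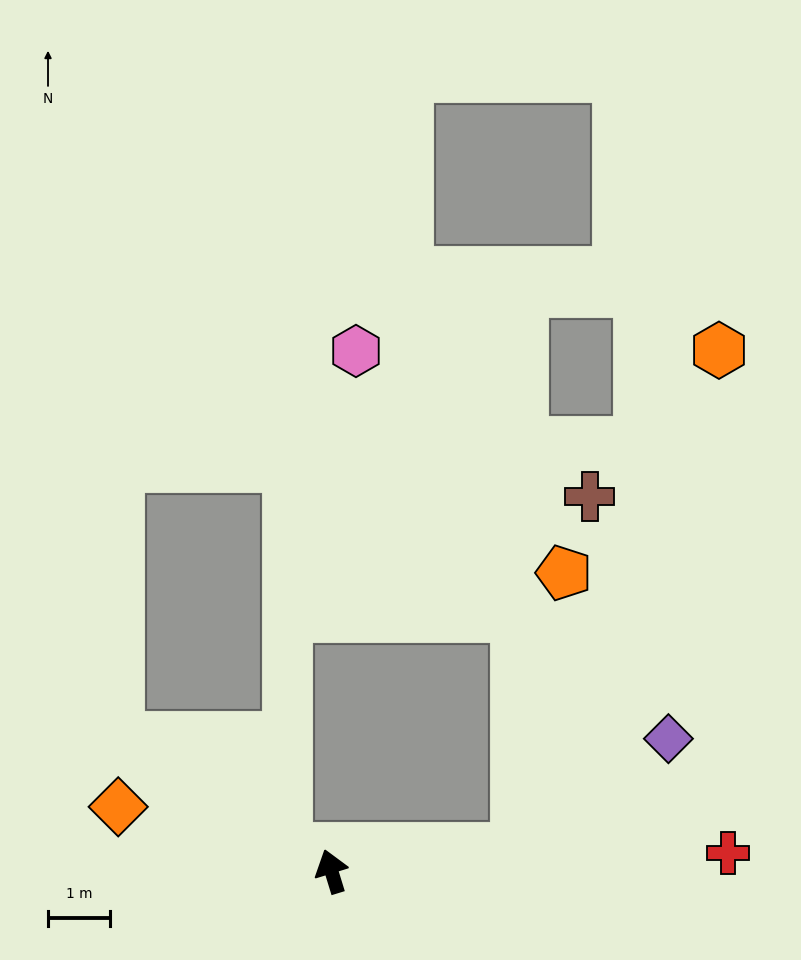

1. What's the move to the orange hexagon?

blocked — turn right 100°, forward 3.0 m, then turn left 61°, forward 8.7 m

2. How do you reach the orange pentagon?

blocked — turn right 100°, forward 3.0 m, then turn left 73°, forward 4.5 m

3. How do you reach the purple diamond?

blocked — turn right 100°, forward 3.0 m, then turn left 29°, forward 3.0 m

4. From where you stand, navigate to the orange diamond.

turn left 56°, forward 3.6 m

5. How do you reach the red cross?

turn right 104°, forward 6.4 m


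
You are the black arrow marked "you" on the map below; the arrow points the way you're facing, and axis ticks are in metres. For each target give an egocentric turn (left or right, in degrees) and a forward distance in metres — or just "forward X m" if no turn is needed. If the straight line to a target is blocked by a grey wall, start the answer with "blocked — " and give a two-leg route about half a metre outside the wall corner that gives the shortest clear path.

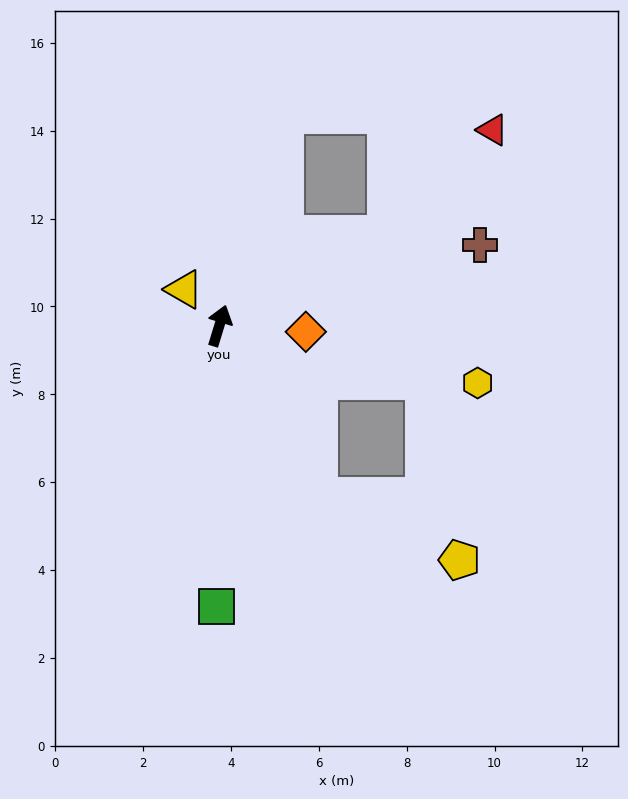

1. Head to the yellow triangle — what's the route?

turn left 61°, forward 1.2 m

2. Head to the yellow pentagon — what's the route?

blocked — turn right 133°, forward 4.5 m, then turn left 35°, forward 3.5 m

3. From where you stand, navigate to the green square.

turn right 164°, forward 6.4 m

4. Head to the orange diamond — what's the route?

turn right 77°, forward 2.0 m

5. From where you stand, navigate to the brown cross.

turn right 56°, forward 6.2 m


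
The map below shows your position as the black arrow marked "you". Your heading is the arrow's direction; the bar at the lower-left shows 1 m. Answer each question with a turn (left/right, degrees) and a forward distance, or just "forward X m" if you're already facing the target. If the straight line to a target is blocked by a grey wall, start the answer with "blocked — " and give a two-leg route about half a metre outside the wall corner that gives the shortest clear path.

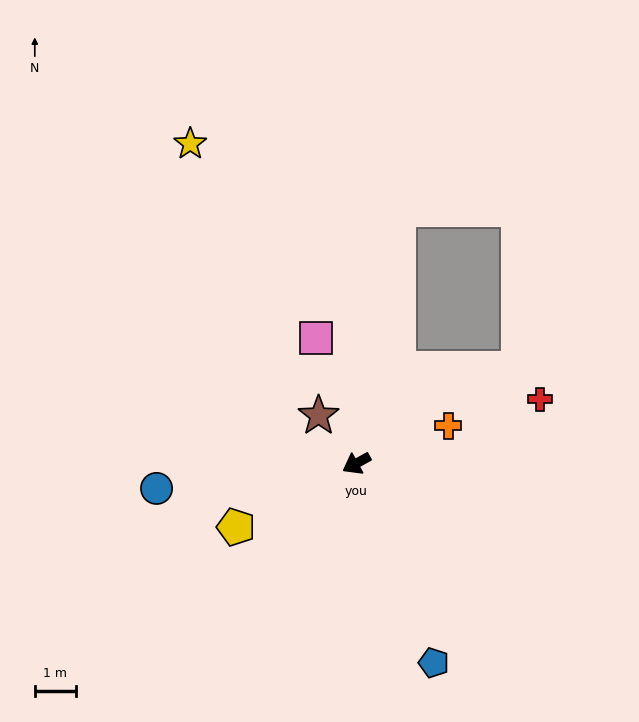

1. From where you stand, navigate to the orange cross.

turn left 173°, forward 2.4 m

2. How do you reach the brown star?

turn right 81°, forward 1.5 m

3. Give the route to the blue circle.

turn right 22°, forward 4.9 m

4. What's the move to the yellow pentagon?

forward 3.3 m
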